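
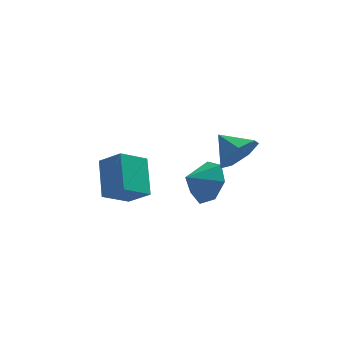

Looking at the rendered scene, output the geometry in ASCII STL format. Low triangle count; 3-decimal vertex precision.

solid 
facet normal 0.819 0.231 -0.526
outer loop
vertex 0.443 0.204 0.23
vertex -0.106 0.118 -0.662
vertex 0.04 0.968 -0.062
endloop
endfacet
facet normal -0.252 0.227 0.941
outer loop
vertex 0.443 0.204 0.23
vertex 0.04 0.968 -0.062
vertex -1.014 -0.138 -0.078
endloop
endfacet
facet normal 0.819 0.230 -0.526
outer loop
vertex 0.04 0.968 -0.062
vertex -0.106 0.118 -0.662
vertex -0.472 1.092 -0.805
endloop
endfacet
facet normal -0.620 0.583 0.525
outer loop
vertex 0.04 0.968 -0.062
vertex -0.472 1.092 -0.805
vertex -1.014 -0.138 -0.078
endloop
endfacet
facet normal 0.819 0.231 -0.526
outer loop
vertex -0.472 1.092 -0.805
vertex -0.106 0.118 -0.662
vertex -0.708 0.483 -1.44
endloop
endfacet
facet normal -0.921 0.388 -0.030
outer loop
vertex -0.472 1.092 -0.805
vertex -0.708 0.483 -1.44
vertex -1.014 -0.138 -0.078
endloop
endfacet
facet normal 0.819 0.230 -0.526
outer loop
vertex -0.708 0.483 -1.44
vertex -0.106 0.118 -0.662
vertex -0.491 -0.401 -1.489
endloop
endfacet
facet normal -0.929 -0.211 -0.305
outer loop
vertex -0.708 0.483 -1.44
vertex -0.491 -0.401 -1.489
vertex -1.014 -0.138 -0.078
endloop
endfacet
facet normal 0.818 0.231 -0.526
outer loop
vertex -0.491 -0.401 -1.489
vertex -0.106 0.118 -0.662
vertex 0.017 -0.893 -0.915
endloop
endfacet
facet normal -0.636 -0.766 -0.093
outer loop
vertex -0.491 -0.401 -1.489
vertex 0.017 -0.893 -0.915
vertex -1.014 -0.138 -0.078
endloop
endfacet
facet normal 0.819 0.231 -0.525
outer loop
vertex 0.017 -0.893 -0.915
vertex -0.106 0.118 -0.662
vertex 0.432 -0.624 -0.15
endloop
endfacet
facet normal -0.265 -0.855 0.445
outer loop
vertex 0.017 -0.893 -0.915
vertex 0.432 -0.624 -0.15
vertex -1.014 -0.138 -0.078
endloop
endfacet
facet normal 0.819 0.231 -0.526
outer loop
vertex 0.432 -0.624 -0.15
vertex -0.106 0.118 -0.662
vertex 0.443 0.204 0.23
endloop
endfacet
facet normal -0.094 -0.414 0.905
outer loop
vertex 0.432 -0.624 -0.15
vertex 0.443 0.204 0.23
vertex -1.014 -0.138 -0.078
endloop
endfacet
facet normal 0.517 -0.734 -0.440
outer loop
vertex 1.397 -1.334 2.586
vertex 0.866 -1.233 1.793
vertex 1.687 -0.792 2.023
endloop
endfacet
facet normal 0.352 0.577 0.737
outer loop
vertex 1.397 -1.334 2.586
vertex 1.687 -0.792 2.023
vertex 0.214 -0.307 2.347
endloop
endfacet
facet normal 0.517 -0.734 -0.440
outer loop
vertex 1.687 -0.792 2.023
vertex 0.866 -1.233 1.793
vertex 1.358 -0.583 1.287
endloop
endfacet
facet normal 0.334 0.935 0.117
outer loop
vertex 1.687 -0.792 2.023
vertex 1.358 -0.583 1.287
vertex 0.214 -0.307 2.347
endloop
endfacet
facet normal 0.517 -0.734 -0.441
outer loop
vertex 1.358 -0.583 1.287
vertex 0.866 -1.233 1.793
vertex 0.659 -0.862 0.932
endloop
endfacet
facet normal -0.156 0.902 -0.403
outer loop
vertex 1.358 -0.583 1.287
vertex 0.659 -0.862 0.932
vertex 0.214 -0.307 2.347
endloop
endfacet
facet normal 0.517 -0.734 -0.441
outer loop
vertex 0.659 -0.862 0.932
vertex 0.866 -1.233 1.793
vertex 0.115 -1.421 1.225
endloop
endfacet
facet normal -0.749 0.502 -0.432
outer loop
vertex 0.659 -0.862 0.932
vertex 0.115 -1.421 1.225
vertex 0.214 -0.307 2.347
endloop
endfacet
facet normal 0.517 -0.735 -0.440
outer loop
vertex 0.115 -1.421 1.225
vertex 0.866 -1.233 1.793
vertex 0.136 -1.838 1.946
endloop
endfacet
facet normal -0.998 0.038 0.051
outer loop
vertex 0.115 -1.421 1.225
vertex 0.136 -1.838 1.946
vertex 0.214 -0.307 2.347
endloop
endfacet
facet normal 0.517 -0.735 -0.440
outer loop
vertex 0.136 -1.838 1.946
vertex 0.866 -1.233 1.793
vertex 0.707 -1.799 2.552
endloop
endfacet
facet normal -0.716 -0.143 0.684
outer loop
vertex 0.136 -1.838 1.946
vertex 0.707 -1.799 2.552
vertex 0.214 -0.307 2.347
endloop
endfacet
facet normal 0.517 -0.735 -0.440
outer loop
vertex 0.707 -1.799 2.552
vertex 0.866 -1.233 1.793
vertex 1.397 -1.334 2.586
endloop
endfacet
facet normal -0.115 0.098 0.989
outer loop
vertex 0.707 -1.799 2.552
vertex 1.397 -1.334 2.586
vertex 0.214 -0.307 2.347
endloop
endfacet
facet normal -0.632 0.474 -0.613
outer loop
vertex -3.931 2.698 -2.941
vertex -3.843 4.227 -1.85
vertex -2.786 3.199 -3.735
endloop
endfacet
facet normal -0.046 -0.813 -0.580
outer loop
vertex -1.977 2.593 -2.95
vertex -3.931 2.698 -2.941
vertex -2.786 3.199 -3.735
endloop
endfacet
facet normal -0.633 0.473 -0.613
outer loop
vertex -2.786 3.199 -3.735
vertex -3.843 4.227 -1.85
vertex -2.699 4.728 -2.644
endloop
endfacet
facet normal 0.773 0.338 -0.536
outer loop
vertex -2.699 4.728 -2.644
vertex -1.977 2.593 -2.95
vertex -2.786 3.199 -3.735
endloop
endfacet
facet normal -0.773 -0.338 0.536
outer loop
vertex -3.931 2.698 -2.941
vertex -3.034 3.621 -1.065
vertex -3.843 4.227 -1.85
endloop
endfacet
facet normal -0.046 -0.813 -0.580
outer loop
vertex -3.121 2.092 -2.156
vertex -3.931 2.698 -2.941
vertex -1.977 2.593 -2.95
endloop
endfacet
facet normal -0.773 -0.339 0.536
outer loop
vertex -3.121 2.092 -2.156
vertex -3.034 3.621 -1.065
vertex -3.931 2.698 -2.941
endloop
endfacet
facet normal 0.046 0.813 0.580
outer loop
vertex -3.843 4.227 -1.85
vertex -3.034 3.621 -1.065
vertex -2.699 4.728 -2.644
endloop
endfacet
facet normal 0.773 0.338 -0.537
outer loop
vertex -1.889 4.122 -1.859
vertex -1.977 2.593 -2.95
vertex -2.699 4.728 -2.644
endloop
endfacet
facet normal 0.046 0.813 0.580
outer loop
vertex -2.699 4.728 -2.644
vertex -3.034 3.621 -1.065
vertex -1.889 4.122 -1.859
endloop
endfacet
facet normal 0.633 -0.474 0.613
outer loop
vertex -1.889 4.122 -1.859
vertex -3.121 2.092 -2.156
vertex -1.977 2.593 -2.95
endloop
endfacet
facet normal 0.632 -0.473 0.613
outer loop
vertex -3.034 3.621 -1.065
vertex -3.121 2.092 -2.156
vertex -1.889 4.122 -1.859
endloop
endfacet

endsolid


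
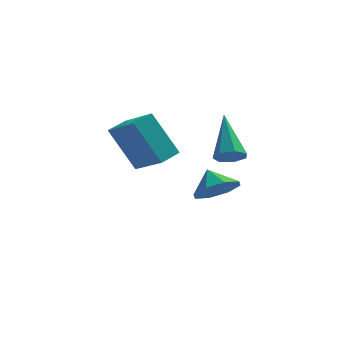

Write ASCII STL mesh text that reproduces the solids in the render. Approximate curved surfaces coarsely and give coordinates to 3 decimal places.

solid 
facet normal 0.324 -0.672 -0.666
outer loop
vertex -0.452 3.036 -0.143
vertex -1.206 3.161 -0.636
vertex -0.38 3.541 -0.617
endloop
endfacet
facet normal 0.515 0.547 0.660
outer loop
vertex -0.452 3.036 -0.143
vertex -0.38 3.541 -0.617
vertex -1.534 3.839 0.036
endloop
endfacet
facet normal 0.325 -0.672 -0.665
outer loop
vertex -0.38 3.541 -0.617
vertex -1.206 3.161 -0.636
vertex -0.792 3.823 -1.103
endloop
endfacet
facet normal 0.359 0.907 0.221
outer loop
vertex -0.38 3.541 -0.617
vertex -0.792 3.823 -1.103
vertex -1.534 3.839 0.036
endloop
endfacet
facet normal 0.325 -0.672 -0.665
outer loop
vertex -0.792 3.823 -1.103
vertex -1.206 3.161 -0.636
vertex -1.446 3.717 -1.315
endloop
endfacet
facet normal -0.128 0.987 -0.097
outer loop
vertex -0.792 3.823 -1.103
vertex -1.446 3.717 -1.315
vertex -1.534 3.839 0.036
endloop
endfacet
facet normal 0.324 -0.673 -0.665
outer loop
vertex -1.446 3.717 -1.315
vertex -1.206 3.161 -0.636
vertex -1.961 3.286 -1.13
endloop
endfacet
facet normal -0.661 0.742 -0.110
outer loop
vertex -1.446 3.717 -1.315
vertex -1.961 3.286 -1.13
vertex -1.534 3.839 0.036
endloop
endfacet
facet normal 0.324 -0.672 -0.666
outer loop
vertex -1.961 3.286 -1.13
vertex -1.206 3.161 -0.636
vertex -2.033 2.781 -0.655
endloop
endfacet
facet normal -0.930 0.313 0.192
outer loop
vertex -1.961 3.286 -1.13
vertex -2.033 2.781 -0.655
vertex -1.534 3.839 0.036
endloop
endfacet
facet normal 0.324 -0.671 -0.667
outer loop
vertex -2.033 2.781 -0.655
vertex -1.206 3.161 -0.636
vertex -1.621 2.498 -0.17
endloop
endfacet
facet normal -0.775 -0.047 0.631
outer loop
vertex -2.033 2.781 -0.655
vertex -1.621 2.498 -0.17
vertex -1.534 3.839 0.036
endloop
endfacet
facet normal 0.324 -0.671 -0.666
outer loop
vertex -1.621 2.498 -0.17
vertex -1.206 3.161 -0.636
vertex -0.966 2.604 0.042
endloop
endfacet
facet normal -0.287 -0.127 0.950
outer loop
vertex -1.621 2.498 -0.17
vertex -0.966 2.604 0.042
vertex -1.534 3.839 0.036
endloop
endfacet
facet normal 0.324 -0.671 -0.666
outer loop
vertex -0.966 2.604 0.042
vertex -1.206 3.161 -0.636
vertex -0.452 3.036 -0.143
endloop
endfacet
facet normal 0.247 0.118 0.962
outer loop
vertex -0.966 2.604 0.042
vertex -0.452 3.036 -0.143
vertex -1.534 3.839 0.036
endloop
endfacet
facet normal -0.478 0.255 0.840
outer loop
vertex -4.058 1.53 3.44
vertex -3.46 2.188 3.581
vertex -4.943 2.504 2.641
endloop
endfacet
facet normal -0.664 -0.731 -0.156
outer loop
vertex -4.02 2.012 1.019
vertex -4.058 1.53 3.44
vertex -4.943 2.504 2.641
endloop
endfacet
facet normal -0.478 0.255 0.840
outer loop
vertex -4.943 2.504 2.641
vertex -3.46 2.188 3.581
vertex -4.345 3.162 2.782
endloop
endfacet
facet normal -0.574 0.633 -0.519
outer loop
vertex -4.345 3.162 2.782
vertex -4.02 2.012 1.019
vertex -4.943 2.504 2.641
endloop
endfacet
facet normal 0.574 -0.633 0.519
outer loop
vertex -4.058 1.53 3.44
vertex -2.537 1.696 1.959
vertex -3.46 2.188 3.581
endloop
endfacet
facet normal -0.664 -0.731 -0.156
outer loop
vertex -3.135 1.038 1.818
vertex -4.058 1.53 3.44
vertex -4.02 2.012 1.019
endloop
endfacet
facet normal 0.574 -0.633 0.519
outer loop
vertex -3.135 1.038 1.818
vertex -2.537 1.696 1.959
vertex -4.058 1.53 3.44
endloop
endfacet
facet normal 0.664 0.731 0.156
outer loop
vertex -3.46 2.188 3.581
vertex -2.537 1.696 1.959
vertex -4.345 3.162 2.782
endloop
endfacet
facet normal -0.574 0.633 -0.519
outer loop
vertex -3.422 2.67 1.16
vertex -4.02 2.012 1.019
vertex -4.345 3.162 2.782
endloop
endfacet
facet normal 0.664 0.731 0.156
outer loop
vertex -4.345 3.162 2.782
vertex -2.537 1.696 1.959
vertex -3.422 2.67 1.16
endloop
endfacet
facet normal 0.478 -0.255 -0.840
outer loop
vertex -3.422 2.67 1.16
vertex -3.135 1.038 1.818
vertex -4.02 2.012 1.019
endloop
endfacet
facet normal 0.478 -0.255 -0.840
outer loop
vertex -2.537 1.696 1.959
vertex -3.135 1.038 1.818
vertex -3.422 2.67 1.16
endloop
endfacet
facet normal 0.081 -0.757 -0.648
outer loop
vertex -0.454 -1.043 3.264
vertex -0.963 -0.909 3.044
vertex -0.447 -0.721 2.889
endloop
endfacet
facet normal 0.941 0.248 0.231
outer loop
vertex -0.454 -1.043 3.264
vertex -0.447 -0.721 2.889
vertex -1.117 0.529 4.276
endloop
endfacet
facet normal 0.080 -0.756 -0.649
outer loop
vertex -0.447 -0.721 2.889
vertex -0.963 -0.909 3.044
vertex -0.828 -0.54 2.631
endloop
endfacet
facet normal 0.589 0.721 -0.365
outer loop
vertex -0.447 -0.721 2.889
vertex -0.828 -0.54 2.631
vertex -1.117 0.529 4.276
endloop
endfacet
facet normal 0.082 -0.756 -0.649
outer loop
vertex -0.828 -0.54 2.631
vertex -0.963 -0.909 3.044
vertex -1.31 -0.637 2.683
endloop
endfacet
facet normal -0.221 0.800 -0.558
outer loop
vertex -0.828 -0.54 2.631
vertex -1.31 -0.637 2.683
vertex -1.117 0.529 4.276
endloop
endfacet
facet normal 0.081 -0.757 -0.648
outer loop
vertex -1.31 -0.637 2.683
vertex -0.963 -0.909 3.044
vertex -1.531 -0.939 3.008
endloop
endfacet
facet normal -0.882 0.425 -0.204
outer loop
vertex -1.31 -0.637 2.683
vertex -1.531 -0.939 3.008
vertex -1.117 0.529 4.276
endloop
endfacet
facet normal 0.081 -0.756 -0.649
outer loop
vertex -1.531 -0.939 3.008
vertex -0.963 -0.909 3.044
vertex -1.323 -1.218 3.359
endloop
endfacet
facet normal -0.893 -0.122 0.433
outer loop
vertex -1.531 -0.939 3.008
vertex -1.323 -1.218 3.359
vertex -1.117 0.529 4.276
endloop
endfacet
facet normal 0.083 -0.757 -0.648
outer loop
vertex -1.323 -1.218 3.359
vertex -0.963 -0.909 3.044
vertex -0.844 -1.264 3.474
endloop
endfacet
facet normal -0.250 -0.427 0.869
outer loop
vertex -1.323 -1.218 3.359
vertex -0.844 -1.264 3.474
vertex -1.117 0.529 4.276
endloop
endfacet
facet normal 0.081 -0.758 -0.648
outer loop
vertex -0.844 -1.264 3.474
vertex -0.963 -0.909 3.044
vertex -0.454 -1.043 3.264
endloop
endfacet
facet normal 0.568 -0.262 0.780
outer loop
vertex -0.844 -1.264 3.474
vertex -0.454 -1.043 3.264
vertex -1.117 0.529 4.276
endloop
endfacet

endsolid


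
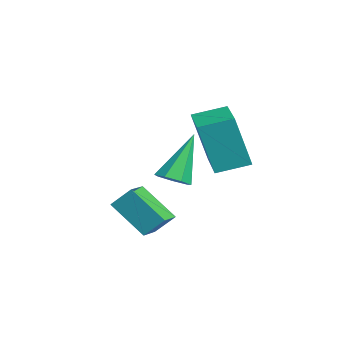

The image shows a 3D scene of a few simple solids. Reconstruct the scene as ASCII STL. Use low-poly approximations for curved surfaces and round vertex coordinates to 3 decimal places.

solid 
facet normal -0.478 -0.577 0.662
outer loop
vertex 2.386 -0.1 -2.483
vertex 1.556 0.364 -2.677
vertex 2.191 -0.742 -3.183
endloop
endfacet
facet normal 0.855 -0.478 0.200
outer loop
vertex 2.984 0.216 -4.283
vertex 2.386 -0.1 -2.483
vertex 2.191 -0.742 -3.183
endloop
endfacet
facet normal -0.478 -0.577 0.662
outer loop
vertex 2.191 -0.742 -3.183
vertex 1.556 0.364 -2.677
vertex 1.361 -0.278 -3.378
endloop
endfacet
facet normal -0.201 -0.662 -0.722
outer loop
vertex 1.361 -0.278 -3.378
vertex 2.984 0.216 -4.283
vertex 2.191 -0.742 -3.183
endloop
endfacet
facet normal 0.201 0.662 0.722
outer loop
vertex 2.386 -0.1 -2.483
vertex 2.349 1.322 -3.777
vertex 1.556 0.364 -2.677
endloop
endfacet
facet normal 0.855 -0.478 0.200
outer loop
vertex 3.179 0.858 -3.582
vertex 2.386 -0.1 -2.483
vertex 2.984 0.216 -4.283
endloop
endfacet
facet normal 0.201 0.662 0.722
outer loop
vertex 3.179 0.858 -3.582
vertex 2.349 1.322 -3.777
vertex 2.386 -0.1 -2.483
endloop
endfacet
facet normal -0.855 0.478 -0.200
outer loop
vertex 1.556 0.364 -2.677
vertex 2.349 1.322 -3.777
vertex 1.361 -0.278 -3.378
endloop
endfacet
facet normal -0.201 -0.662 -0.722
outer loop
vertex 2.154 0.68 -4.477
vertex 2.984 0.216 -4.283
vertex 1.361 -0.278 -3.378
endloop
endfacet
facet normal -0.855 0.478 -0.200
outer loop
vertex 1.361 -0.278 -3.378
vertex 2.349 1.322 -3.777
vertex 2.154 0.68 -4.477
endloop
endfacet
facet normal 0.478 0.578 -0.662
outer loop
vertex 2.154 0.68 -4.477
vertex 3.179 0.858 -3.582
vertex 2.984 0.216 -4.283
endloop
endfacet
facet normal 0.478 0.577 -0.662
outer loop
vertex 2.349 1.322 -3.777
vertex 3.179 0.858 -3.582
vertex 2.154 0.68 -4.477
endloop
endfacet
facet normal 0.333 -0.389 -0.859
outer loop
vertex 0.825 1.175 -2.558
vertex 0.357 1.504 -2.888
vertex 0.97 1.699 -2.739
endloop
endfacet
facet normal 0.783 -0.002 0.622
outer loop
vertex 0.825 1.175 -2.558
vertex 0.97 1.699 -2.739
vertex -0.337 2.316 -1.092
endloop
endfacet
facet normal 0.333 -0.389 -0.859
outer loop
vertex 0.97 1.699 -2.739
vertex 0.357 1.504 -2.888
vertex 0.654 2.076 -3.032
endloop
endfacet
facet normal 0.644 0.726 0.239
outer loop
vertex 0.97 1.699 -2.739
vertex 0.654 2.076 -3.032
vertex -0.337 2.316 -1.092
endloop
endfacet
facet normal 0.332 -0.389 -0.860
outer loop
vertex 0.654 2.076 -3.032
vertex 0.357 1.504 -2.888
vertex 0.114 2.022 -3.216
endloop
endfacet
facet normal -0.049 0.988 -0.147
outer loop
vertex 0.654 2.076 -3.032
vertex 0.114 2.022 -3.216
vertex -0.337 2.316 -1.092
endloop
endfacet
facet normal 0.334 -0.388 -0.859
outer loop
vertex 0.114 2.022 -3.216
vertex 0.357 1.504 -2.888
vertex -0.242 1.578 -3.154
endloop
endfacet
facet normal -0.773 0.585 -0.245
outer loop
vertex 0.114 2.022 -3.216
vertex -0.242 1.578 -3.154
vertex -0.337 2.316 -1.092
endloop
endfacet
facet normal 0.333 -0.388 -0.859
outer loop
vertex -0.242 1.578 -3.154
vertex 0.357 1.504 -2.888
vertex -0.147 1.078 -2.891
endloop
endfacet
facet normal -0.984 -0.177 0.018
outer loop
vertex -0.242 1.578 -3.154
vertex -0.147 1.078 -2.891
vertex -0.337 2.316 -1.092
endloop
endfacet
facet normal 0.333 -0.388 -0.859
outer loop
vertex -0.147 1.078 -2.891
vertex 0.357 1.504 -2.888
vertex 0.328 0.899 -2.626
endloop
endfacet
facet normal -0.522 -0.727 0.445
outer loop
vertex -0.147 1.078 -2.891
vertex 0.328 0.899 -2.626
vertex -0.337 2.316 -1.092
endloop
endfacet
facet normal 0.333 -0.388 -0.859
outer loop
vertex 0.328 0.899 -2.626
vertex 0.357 1.504 -2.888
vertex 0.825 1.175 -2.558
endloop
endfacet
facet normal 0.263 -0.649 0.714
outer loop
vertex 0.328 0.899 -2.626
vertex 0.825 1.175 -2.558
vertex -0.337 2.316 -1.092
endloop
endfacet
facet normal -0.999 0.044 -0.021
outer loop
vertex 1.917 1.865 0.512
vertex 1.961 3.028 0.843
vertex 1.981 2.413 -1.421
endloop
endfacet
facet normal -0.037 -0.961 -0.274
outer loop
vertex 3.819 2.332 -1.383
vertex 1.917 1.865 0.512
vertex 1.981 2.413 -1.421
endloop
endfacet
facet normal -0.999 0.045 -0.021
outer loop
vertex 1.981 2.413 -1.421
vertex 1.961 3.028 0.843
vertex 2.026 3.576 -1.09
endloop
endfacet
facet normal 0.032 0.272 -0.962
outer loop
vertex 2.026 3.576 -1.09
vertex 3.819 2.332 -1.383
vertex 1.981 2.413 -1.421
endloop
endfacet
facet normal -0.032 -0.272 0.962
outer loop
vertex 1.917 1.865 0.512
vertex 3.799 2.947 0.881
vertex 1.961 3.028 0.843
endloop
endfacet
facet normal -0.037 -0.961 -0.274
outer loop
vertex 3.754 1.784 0.55
vertex 1.917 1.865 0.512
vertex 3.819 2.332 -1.383
endloop
endfacet
facet normal -0.032 -0.272 0.962
outer loop
vertex 3.754 1.784 0.55
vertex 3.799 2.947 0.881
vertex 1.917 1.865 0.512
endloop
endfacet
facet normal 0.037 0.961 0.274
outer loop
vertex 1.961 3.028 0.843
vertex 3.799 2.947 0.881
vertex 2.026 3.576 -1.09
endloop
endfacet
facet normal 0.032 0.272 -0.962
outer loop
vertex 3.863 3.495 -1.052
vertex 3.819 2.332 -1.383
vertex 2.026 3.576 -1.09
endloop
endfacet
facet normal 0.037 0.961 0.274
outer loop
vertex 2.026 3.576 -1.09
vertex 3.799 2.947 0.881
vertex 3.863 3.495 -1.052
endloop
endfacet
facet normal 0.999 -0.044 0.021
outer loop
vertex 3.863 3.495 -1.052
vertex 3.754 1.784 0.55
vertex 3.819 2.332 -1.383
endloop
endfacet
facet normal 0.999 -0.044 0.020
outer loop
vertex 3.799 2.947 0.881
vertex 3.754 1.784 0.55
vertex 3.863 3.495 -1.052
endloop
endfacet

endsolid


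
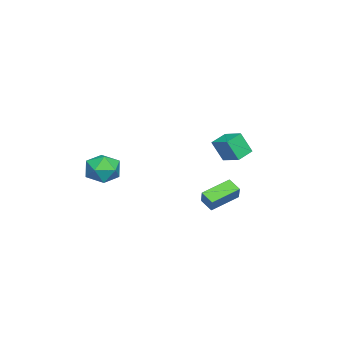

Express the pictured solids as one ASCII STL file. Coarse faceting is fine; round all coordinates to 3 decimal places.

solid 
facet normal -0.575 -0.177 -0.799
outer loop
vertex -3.889 1.172 -3.99
vertex -5.224 2.487 -3.321
vertex -3.42 1.901 -4.489
endloop
endfacet
facet normal 0.671 -0.661 -0.335
outer loop
vertex -2.736 2.113 -3.539
vertex -3.889 1.172 -3.99
vertex -3.42 1.901 -4.489
endloop
endfacet
facet normal -0.575 -0.179 -0.798
outer loop
vertex -3.42 1.901 -4.489
vertex -5.224 2.487 -3.321
vertex -4.756 3.216 -3.821
endloop
endfacet
facet normal 0.468 0.729 -0.500
outer loop
vertex -4.756 3.216 -3.821
vertex -2.736 2.113 -3.539
vertex -3.42 1.901 -4.489
endloop
endfacet
facet normal -0.468 -0.729 0.500
outer loop
vertex -3.889 1.172 -3.99
vertex -4.54 2.699 -2.371
vertex -5.224 2.487 -3.321
endloop
endfacet
facet normal 0.671 -0.661 -0.336
outer loop
vertex -3.204 1.384 -3.039
vertex -3.889 1.172 -3.99
vertex -2.736 2.113 -3.539
endloop
endfacet
facet normal -0.468 -0.729 0.500
outer loop
vertex -3.204 1.384 -3.039
vertex -4.54 2.699 -2.371
vertex -3.889 1.172 -3.99
endloop
endfacet
facet normal -0.671 0.661 0.336
outer loop
vertex -5.224 2.487 -3.321
vertex -4.54 2.699 -2.371
vertex -4.756 3.216 -3.821
endloop
endfacet
facet normal 0.468 0.729 -0.500
outer loop
vertex -4.071 3.428 -2.87
vertex -2.736 2.113 -3.539
vertex -4.756 3.216 -3.821
endloop
endfacet
facet normal -0.671 0.661 0.336
outer loop
vertex -4.756 3.216 -3.821
vertex -4.54 2.699 -2.371
vertex -4.071 3.428 -2.87
endloop
endfacet
facet normal 0.575 0.178 0.798
outer loop
vertex -4.071 3.428 -2.87
vertex -3.204 1.384 -3.039
vertex -2.736 2.113 -3.539
endloop
endfacet
facet normal 0.574 0.178 0.799
outer loop
vertex -4.54 2.699 -2.371
vertex -3.204 1.384 -3.039
vertex -4.071 3.428 -2.87
endloop
endfacet
facet normal -0.896 0.250 0.367
outer loop
vertex -1.803 -3.673 -0.971
vertex -1.492 -4.112 0.088
vertex -1.278 -2.971 -0.168
endloop
endfacet
facet normal -0.700 0.698 -0.152
outer loop
vertex -1.803 -3.673 -0.971
vertex -1.278 -2.971 -0.168
vertex -0.963 -2.905 -1.312
endloop
endfacet
facet normal -0.589 0.314 -0.744
outer loop
vertex -1.803 -3.673 -0.971
vertex -0.963 -2.905 -1.312
vertex -0.981 -4.005 -1.762
endloop
endfacet
facet normal -0.717 -0.370 -0.590
outer loop
vertex -1.803 -3.673 -0.971
vertex -0.981 -4.005 -1.762
vertex -1.308 -4.75 -0.897
endloop
endfacet
facet normal -0.907 -0.410 0.096
outer loop
vertex -1.803 -3.673 -0.971
vertex -1.308 -4.75 -0.897
vertex -1.492 -4.112 0.088
endloop
endfacet
facet normal -0.079 0.996 0.036
outer loop
vertex -0.963 -2.905 -1.312
vertex -1.278 -2.971 -0.168
vertex -0.132 -2.87 -0.463
endloop
endfacet
facet normal -0.397 0.271 0.877
outer loop
vertex -1.278 -2.971 -0.168
vertex -1.492 -4.112 0.088
vertex -0.459 -3.615 0.402
endloop
endfacet
facet normal -0.415 -0.797 0.439
outer loop
vertex -1.492 -4.112 0.088
vertex -1.308 -4.75 -0.897
vertex -0.477 -4.715 -0.048
endloop
endfacet
facet normal -0.108 -0.733 -0.672
outer loop
vertex -1.308 -4.75 -0.897
vertex -0.981 -4.005 -1.762
vertex -0.162 -4.649 -1.192
endloop
endfacet
facet normal 0.100 0.375 -0.922
outer loop
vertex -0.981 -4.005 -1.762
vertex -0.963 -2.905 -1.312
vertex 0.052 -3.508 -1.448
endloop
endfacet
facet normal 0.717 0.370 0.590
outer loop
vertex 0.363 -3.947 -0.389
vertex -0.132 -2.87 -0.463
vertex -0.459 -3.615 0.402
endloop
endfacet
facet normal 0.589 -0.314 0.744
outer loop
vertex 0.363 -3.947 -0.389
vertex -0.459 -3.615 0.402
vertex -0.477 -4.715 -0.048
endloop
endfacet
facet normal 0.700 -0.698 0.152
outer loop
vertex 0.363 -3.947 -0.389
vertex -0.477 -4.715 -0.048
vertex -0.162 -4.649 -1.192
endloop
endfacet
facet normal 0.896 -0.250 -0.367
outer loop
vertex 0.363 -3.947 -0.389
vertex -0.162 -4.649 -1.192
vertex 0.052 -3.508 -1.448
endloop
endfacet
facet normal 0.907 0.410 -0.096
outer loop
vertex 0.363 -3.947 -0.389
vertex 0.052 -3.508 -1.448
vertex -0.132 -2.87 -0.463
endloop
endfacet
facet normal 0.108 0.733 0.672
outer loop
vertex -0.459 -3.615 0.402
vertex -0.132 -2.87 -0.463
vertex -1.278 -2.971 -0.168
endloop
endfacet
facet normal -0.100 -0.375 0.922
outer loop
vertex -0.477 -4.715 -0.048
vertex -0.459 -3.615 0.402
vertex -1.492 -4.112 0.088
endloop
endfacet
facet normal 0.079 -0.996 -0.036
outer loop
vertex -0.162 -4.649 -1.192
vertex -0.477 -4.715 -0.048
vertex -1.308 -4.75 -0.897
endloop
endfacet
facet normal 0.397 -0.271 -0.877
outer loop
vertex 0.052 -3.508 -1.448
vertex -0.162 -4.649 -1.192
vertex -0.981 -4.005 -1.762
endloop
endfacet
facet normal 0.415 0.797 -0.439
outer loop
vertex -0.132 -2.87 -0.463
vertex 0.052 -3.508 -1.448
vertex -0.963 -2.905 -1.312
endloop
endfacet
facet normal -0.826 0.475 0.304
outer loop
vertex -1.493 3.14 2.463
vertex -0.718 4.208 2.899
vertex -1.62 3.783 1.114
endloop
endfacet
facet normal -0.558 -0.768 -0.314
outer loop
vertex -0.662 3.232 0.761
vertex -1.493 3.14 2.463
vertex -1.62 3.783 1.114
endloop
endfacet
facet normal -0.826 0.475 0.304
outer loop
vertex -1.62 3.783 1.114
vertex -0.718 4.208 2.899
vertex -0.845 4.851 1.55
endloop
endfacet
facet normal -0.085 0.429 -0.899
outer loop
vertex -0.845 4.851 1.55
vertex -0.662 3.232 0.761
vertex -1.62 3.783 1.114
endloop
endfacet
facet normal 0.085 -0.429 0.899
outer loop
vertex -1.493 3.14 2.463
vertex 0.24 3.657 2.546
vertex -0.718 4.208 2.899
endloop
endfacet
facet normal -0.558 -0.768 -0.314
outer loop
vertex -0.535 2.589 2.11
vertex -1.493 3.14 2.463
vertex -0.662 3.232 0.761
endloop
endfacet
facet normal 0.085 -0.429 0.899
outer loop
vertex -0.535 2.589 2.11
vertex 0.24 3.657 2.546
vertex -1.493 3.14 2.463
endloop
endfacet
facet normal 0.558 0.768 0.314
outer loop
vertex -0.718 4.208 2.899
vertex 0.24 3.657 2.546
vertex -0.845 4.851 1.55
endloop
endfacet
facet normal -0.085 0.429 -0.899
outer loop
vertex 0.113 4.3 1.197
vertex -0.662 3.232 0.761
vertex -0.845 4.851 1.55
endloop
endfacet
facet normal 0.558 0.768 0.314
outer loop
vertex -0.845 4.851 1.55
vertex 0.24 3.657 2.546
vertex 0.113 4.3 1.197
endloop
endfacet
facet normal 0.826 -0.475 -0.304
outer loop
vertex 0.113 4.3 1.197
vertex -0.535 2.589 2.11
vertex -0.662 3.232 0.761
endloop
endfacet
facet normal 0.826 -0.475 -0.304
outer loop
vertex 0.24 3.657 2.546
vertex -0.535 2.589 2.11
vertex 0.113 4.3 1.197
endloop
endfacet

endsolid


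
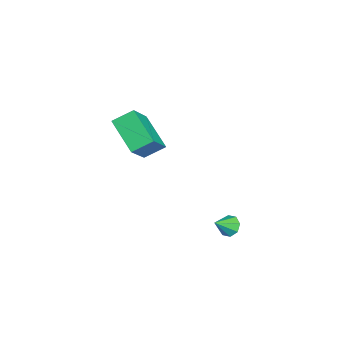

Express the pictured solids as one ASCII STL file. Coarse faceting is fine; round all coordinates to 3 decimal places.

solid 
facet normal -0.469 0.618 -0.631
outer loop
vertex 0.736 2.501 -3.209
vertex 0.518 2.818 -2.736
vertex 1.021 2.848 -3.081
endloop
endfacet
facet normal 0.779 -0.501 -0.377
outer loop
vertex 0.736 2.501 -3.209
vertex 1.021 2.848 -3.081
vertex 1.062 2.102 -2.004
endloop
endfacet
facet normal -0.469 0.618 -0.631
outer loop
vertex 1.021 2.848 -3.081
vertex 0.518 2.818 -2.736
vertex 1.011 3.178 -2.75
endloop
endfacet
facet normal 0.999 0.040 -0.010
outer loop
vertex 1.021 2.848 -3.081
vertex 1.011 3.178 -2.75
vertex 1.062 2.102 -2.004
endloop
endfacet
facet normal -0.469 0.618 -0.631
outer loop
vertex 1.011 3.178 -2.75
vertex 0.518 2.818 -2.736
vertex 0.713 3.297 -2.412
endloop
endfacet
facet normal 0.753 0.399 0.524
outer loop
vertex 1.011 3.178 -2.75
vertex 0.713 3.297 -2.412
vertex 1.062 2.102 -2.004
endloop
endfacet
facet normal -0.469 0.618 -0.631
outer loop
vertex 0.713 3.297 -2.412
vertex 0.518 2.818 -2.736
vertex 0.3 3.136 -2.263
endloop
endfacet
facet normal 0.186 0.366 0.912
outer loop
vertex 0.713 3.297 -2.412
vertex 0.3 3.136 -2.263
vertex 1.062 2.102 -2.004
endloop
endfacet
facet normal -0.468 0.618 -0.631
outer loop
vertex 0.3 3.136 -2.263
vertex 0.518 2.818 -2.736
vertex 0.016 2.789 -2.392
endloop
endfacet
facet normal -0.371 -0.041 0.928
outer loop
vertex 0.3 3.136 -2.263
vertex 0.016 2.789 -2.392
vertex 1.062 2.102 -2.004
endloop
endfacet
facet normal -0.468 0.618 -0.631
outer loop
vertex 0.016 2.789 -2.392
vertex 0.518 2.818 -2.736
vertex 0.025 2.459 -2.722
endloop
endfacet
facet normal -0.589 -0.579 0.563
outer loop
vertex 0.016 2.789 -2.392
vertex 0.025 2.459 -2.722
vertex 1.062 2.102 -2.004
endloop
endfacet
facet normal -0.468 0.618 -0.632
outer loop
vertex 0.025 2.459 -2.722
vertex 0.518 2.818 -2.736
vertex 0.324 2.34 -3.06
endloop
endfacet
facet normal -0.342 -0.939 0.028
outer loop
vertex 0.025 2.459 -2.722
vertex 0.324 2.34 -3.06
vertex 1.062 2.102 -2.004
endloop
endfacet
facet normal -0.470 0.618 -0.631
outer loop
vertex 0.324 2.34 -3.06
vertex 0.518 2.818 -2.736
vertex 0.736 2.501 -3.209
endloop
endfacet
facet normal 0.224 -0.906 -0.360
outer loop
vertex 0.324 2.34 -3.06
vertex 0.736 2.501 -3.209
vertex 1.062 2.102 -2.004
endloop
endfacet
facet normal -0.735 -0.447 0.509
outer loop
vertex -0.625 -2.543 3.939
vertex -0.847 -1.533 4.506
vertex -2.057 -1.977 2.367
endloop
endfacet
facet normal 0.189 -0.857 -0.480
outer loop
vertex -0.593 -1.087 1.354
vertex -0.625 -2.543 3.939
vertex -2.057 -1.977 2.367
endloop
endfacet
facet normal -0.736 -0.447 0.509
outer loop
vertex -2.057 -1.977 2.367
vertex -0.847 -1.533 4.506
vertex -2.279 -0.966 2.934
endloop
endfacet
facet normal -0.651 0.258 -0.714
outer loop
vertex -2.279 -0.966 2.934
vertex -0.593 -1.087 1.354
vertex -2.057 -1.977 2.367
endloop
endfacet
facet normal 0.651 -0.258 0.714
outer loop
vertex -0.625 -2.543 3.939
vertex 0.617 -0.643 3.493
vertex -0.847 -1.533 4.506
endloop
endfacet
facet normal 0.188 -0.857 -0.480
outer loop
vertex 0.839 -1.654 2.926
vertex -0.625 -2.543 3.939
vertex -0.593 -1.087 1.354
endloop
endfacet
facet normal 0.651 -0.258 0.714
outer loop
vertex 0.839 -1.654 2.926
vertex 0.617 -0.643 3.493
vertex -0.625 -2.543 3.939
endloop
endfacet
facet normal -0.188 0.857 0.480
outer loop
vertex -0.847 -1.533 4.506
vertex 0.617 -0.643 3.493
vertex -2.279 -0.966 2.934
endloop
endfacet
facet normal -0.651 0.258 -0.714
outer loop
vertex -0.815 -0.077 1.921
vertex -0.593 -1.087 1.354
vertex -2.279 -0.966 2.934
endloop
endfacet
facet normal -0.188 0.857 0.480
outer loop
vertex -2.279 -0.966 2.934
vertex 0.617 -0.643 3.493
vertex -0.815 -0.077 1.921
endloop
endfacet
facet normal 0.736 0.447 -0.509
outer loop
vertex -0.815 -0.077 1.921
vertex 0.839 -1.654 2.926
vertex -0.593 -1.087 1.354
endloop
endfacet
facet normal 0.736 0.447 -0.509
outer loop
vertex 0.617 -0.643 3.493
vertex 0.839 -1.654 2.926
vertex -0.815 -0.077 1.921
endloop
endfacet

endsolid


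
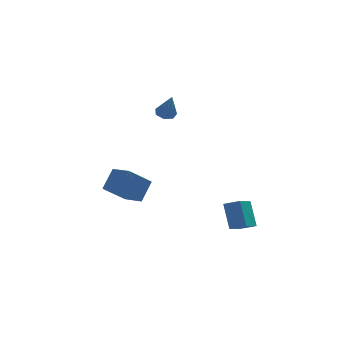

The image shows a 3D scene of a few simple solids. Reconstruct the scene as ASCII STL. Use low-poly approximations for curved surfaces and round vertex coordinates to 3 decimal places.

solid 
facet normal -0.137 0.387 -0.912
outer loop
vertex 0.176 3.716 1.588
vertex -0.132 4.203 1.841
vertex 0.484 4.146 1.724
endloop
endfacet
facet normal 0.814 -0.581 -0.007
outer loop
vertex 0.176 3.716 1.588
vertex 0.484 4.146 1.724
vertex 0.092 3.577 3.319
endloop
endfacet
facet normal -0.138 0.386 -0.912
outer loop
vertex 0.484 4.146 1.724
vertex -0.132 4.203 1.841
vertex 0.328 4.62 1.948
endloop
endfacet
facet normal 0.941 0.171 0.292
outer loop
vertex 0.484 4.146 1.724
vertex 0.328 4.62 1.948
vertex 0.092 3.577 3.319
endloop
endfacet
facet normal -0.138 0.387 -0.912
outer loop
vertex 0.328 4.62 1.948
vertex -0.132 4.203 1.841
vertex -0.174 4.78 2.092
endloop
endfacet
facet normal 0.394 0.698 0.598
outer loop
vertex 0.328 4.62 1.948
vertex -0.174 4.78 2.092
vertex 0.092 3.577 3.319
endloop
endfacet
facet normal -0.139 0.387 -0.912
outer loop
vertex -0.174 4.78 2.092
vertex -0.132 4.203 1.841
vertex -0.645 4.505 2.047
endloop
endfacet
facet normal -0.417 0.602 0.681
outer loop
vertex -0.174 4.78 2.092
vertex -0.645 4.505 2.047
vertex 0.092 3.577 3.319
endloop
endfacet
facet normal -0.138 0.387 -0.912
outer loop
vertex -0.645 4.505 2.047
vertex -0.132 4.203 1.841
vertex -0.729 4.004 1.847
endloop
endfacet
facet normal -0.878 -0.043 0.477
outer loop
vertex -0.645 4.505 2.047
vertex -0.729 4.004 1.847
vertex 0.092 3.577 3.319
endloop
endfacet
facet normal -0.138 0.386 -0.912
outer loop
vertex -0.729 4.004 1.847
vertex -0.132 4.203 1.841
vertex -0.364 3.652 1.643
endloop
endfacet
facet normal -0.645 -0.751 0.142
outer loop
vertex -0.729 4.004 1.847
vertex -0.364 3.652 1.643
vertex 0.092 3.577 3.319
endloop
endfacet
facet normal -0.139 0.386 -0.912
outer loop
vertex -0.364 3.652 1.643
vertex -0.132 4.203 1.841
vertex 0.176 3.716 1.588
endloop
endfacet
facet normal 0.110 -0.991 -0.074
outer loop
vertex -0.364 3.652 1.643
vertex 0.176 3.716 1.588
vertex 0.092 3.577 3.319
endloop
endfacet
facet normal -0.559 -0.699 0.446
outer loop
vertex 2.264 -3.222 -1.494
vertex 1.479 -2.816 -1.842
vertex 2.373 -4.179 -2.859
endloop
endfacet
facet normal 0.826 -0.428 0.366
outer loop
vertex 3.201 -3.144 -3.518
vertex 2.264 -3.222 -1.494
vertex 2.373 -4.179 -2.859
endloop
endfacet
facet normal -0.559 -0.699 0.445
outer loop
vertex 2.373 -4.179 -2.859
vertex 1.479 -2.816 -1.842
vertex 1.588 -3.772 -3.206
endloop
endfacet
facet normal 0.065 -0.572 -0.818
outer loop
vertex 1.588 -3.772 -3.206
vertex 3.201 -3.144 -3.518
vertex 2.373 -4.179 -2.859
endloop
endfacet
facet normal -0.066 0.573 0.817
outer loop
vertex 2.264 -3.222 -1.494
vertex 2.307 -1.781 -2.501
vertex 1.479 -2.816 -1.842
endloop
endfacet
facet normal 0.826 -0.428 0.366
outer loop
vertex 3.092 -2.188 -2.154
vertex 2.264 -3.222 -1.494
vertex 3.201 -3.144 -3.518
endloop
endfacet
facet normal -0.064 0.573 0.817
outer loop
vertex 3.092 -2.188 -2.154
vertex 2.307 -1.781 -2.501
vertex 2.264 -3.222 -1.494
endloop
endfacet
facet normal -0.826 0.428 -0.366
outer loop
vertex 1.479 -2.816 -1.842
vertex 2.307 -1.781 -2.501
vertex 1.588 -3.772 -3.206
endloop
endfacet
facet normal 0.065 -0.574 -0.817
outer loop
vertex 2.416 -2.738 -3.866
vertex 3.201 -3.144 -3.518
vertex 1.588 -3.772 -3.206
endloop
endfacet
facet normal -0.826 0.428 -0.366
outer loop
vertex 1.588 -3.772 -3.206
vertex 2.307 -1.781 -2.501
vertex 2.416 -2.738 -3.866
endloop
endfacet
facet normal 0.559 0.699 -0.445
outer loop
vertex 2.416 -2.738 -3.866
vertex 3.092 -2.188 -2.154
vertex 3.201 -3.144 -3.518
endloop
endfacet
facet normal 0.559 0.699 -0.445
outer loop
vertex 2.307 -1.781 -2.501
vertex 3.092 -2.188 -2.154
vertex 2.416 -2.738 -3.866
endloop
endfacet
facet normal -0.716 -0.246 0.653
outer loop
vertex -2.541 2.388 -1.578
vertex -3.247 3.537 -1.919
vertex -3.259 1.628 -2.653
endloop
endfacet
facet normal 0.507 -0.826 0.245
outer loop
vertex -1.933 2.083 -3.861
vertex -2.541 2.388 -1.578
vertex -3.259 1.628 -2.653
endloop
endfacet
facet normal -0.717 -0.246 0.652
outer loop
vertex -3.259 1.628 -2.653
vertex -3.247 3.537 -1.919
vertex -3.964 2.776 -2.995
endloop
endfacet
facet normal -0.479 -0.507 -0.717
outer loop
vertex -3.964 2.776 -2.995
vertex -1.933 2.083 -3.861
vertex -3.259 1.628 -2.653
endloop
endfacet
facet normal 0.479 0.507 0.717
outer loop
vertex -2.541 2.388 -1.578
vertex -1.921 3.992 -3.127
vertex -3.247 3.537 -1.919
endloop
endfacet
facet normal 0.508 -0.826 0.246
outer loop
vertex -1.216 2.844 -2.785
vertex -2.541 2.388 -1.578
vertex -1.933 2.083 -3.861
endloop
endfacet
facet normal 0.478 0.507 0.717
outer loop
vertex -1.216 2.844 -2.785
vertex -1.921 3.992 -3.127
vertex -2.541 2.388 -1.578
endloop
endfacet
facet normal -0.507 0.826 -0.246
outer loop
vertex -3.247 3.537 -1.919
vertex -1.921 3.992 -3.127
vertex -3.964 2.776 -2.995
endloop
endfacet
facet normal -0.479 -0.507 -0.717
outer loop
vertex -2.639 3.232 -4.202
vertex -1.933 2.083 -3.861
vertex -3.964 2.776 -2.995
endloop
endfacet
facet normal -0.508 0.826 -0.245
outer loop
vertex -3.964 2.776 -2.995
vertex -1.921 3.992 -3.127
vertex -2.639 3.232 -4.202
endloop
endfacet
facet normal 0.717 0.247 -0.652
outer loop
vertex -2.639 3.232 -4.202
vertex -1.216 2.844 -2.785
vertex -1.933 2.083 -3.861
endloop
endfacet
facet normal 0.717 0.246 -0.653
outer loop
vertex -1.921 3.992 -3.127
vertex -1.216 2.844 -2.785
vertex -2.639 3.232 -4.202
endloop
endfacet

endsolid


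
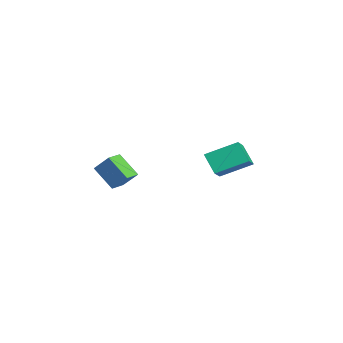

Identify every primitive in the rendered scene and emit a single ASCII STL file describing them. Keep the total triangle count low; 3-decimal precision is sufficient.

solid 
facet normal -0.429 -0.563 -0.706
outer loop
vertex -0.126 -3.465 3.262
vertex -0.779 -2.921 3.225
vertex 0.568 -2.7 2.23
endloop
endfacet
facet normal 0.767 -0.640 0.042
outer loop
vertex 1.059 -2.059 3.035
vertex -0.126 -3.465 3.262
vertex 0.568 -2.7 2.23
endloop
endfacet
facet normal -0.429 -0.563 -0.706
outer loop
vertex 0.568 -2.7 2.23
vertex -0.779 -2.921 3.225
vertex -0.084 -2.156 2.193
endloop
endfacet
facet normal 0.476 0.523 -0.707
outer loop
vertex -0.084 -2.156 2.193
vertex 1.059 -2.059 3.035
vertex 0.568 -2.7 2.23
endloop
endfacet
facet normal -0.476 -0.523 0.707
outer loop
vertex -0.126 -3.465 3.262
vertex -0.288 -2.28 4.03
vertex -0.779 -2.921 3.225
endloop
endfacet
facet normal 0.767 -0.640 0.042
outer loop
vertex 0.364 -2.824 4.067
vertex -0.126 -3.465 3.262
vertex 1.059 -2.059 3.035
endloop
endfacet
facet normal -0.477 -0.523 0.707
outer loop
vertex 0.364 -2.824 4.067
vertex -0.288 -2.28 4.03
vertex -0.126 -3.465 3.262
endloop
endfacet
facet normal -0.767 0.640 -0.042
outer loop
vertex -0.779 -2.921 3.225
vertex -0.288 -2.28 4.03
vertex -0.084 -2.156 2.193
endloop
endfacet
facet normal 0.476 0.523 -0.707
outer loop
vertex 0.406 -1.515 2.998
vertex 1.059 -2.059 3.035
vertex -0.084 -2.156 2.193
endloop
endfacet
facet normal -0.768 0.640 -0.042
outer loop
vertex -0.084 -2.156 2.193
vertex -0.288 -2.28 4.03
vertex 0.406 -1.515 2.998
endloop
endfacet
facet normal 0.429 0.563 0.706
outer loop
vertex 0.406 -1.515 2.998
vertex 0.364 -2.824 4.067
vertex 1.059 -2.059 3.035
endloop
endfacet
facet normal 0.430 0.563 0.706
outer loop
vertex -0.288 -2.28 4.03
vertex 0.364 -2.824 4.067
vertex 0.406 -1.515 2.998
endloop
endfacet
facet normal -0.818 0.326 -0.475
outer loop
vertex -3.958 3.859 3.129
vertex -3.22 4.275 2.144
vertex -4.128 2.266 2.329
endloop
endfacet
facet normal -0.568 -0.320 0.758
outer loop
vertex -3.22 1.905 2.856
vertex -3.958 3.859 3.129
vertex -4.128 2.266 2.329
endloop
endfacet
facet normal -0.817 0.326 -0.475
outer loop
vertex -4.128 2.266 2.329
vertex -3.22 4.275 2.144
vertex -3.389 2.683 1.344
endloop
endfacet
facet normal -0.094 -0.889 -0.447
outer loop
vertex -3.389 2.683 1.344
vertex -3.22 1.905 2.856
vertex -4.128 2.266 2.329
endloop
endfacet
facet normal 0.095 0.890 0.447
outer loop
vertex -3.958 3.859 3.129
vertex -2.312 3.914 2.671
vertex -3.22 4.275 2.144
endloop
endfacet
facet normal -0.568 -0.321 0.758
outer loop
vertex -3.051 3.497 3.656
vertex -3.958 3.859 3.129
vertex -3.22 1.905 2.856
endloop
endfacet
facet normal 0.095 0.889 0.448
outer loop
vertex -3.051 3.497 3.656
vertex -2.312 3.914 2.671
vertex -3.958 3.859 3.129
endloop
endfacet
facet normal 0.568 0.321 -0.758
outer loop
vertex -3.22 4.275 2.144
vertex -2.312 3.914 2.671
vertex -3.389 2.683 1.344
endloop
endfacet
facet normal -0.095 -0.889 -0.447
outer loop
vertex -2.482 2.321 1.871
vertex -3.22 1.905 2.856
vertex -3.389 2.683 1.344
endloop
endfacet
facet normal 0.568 0.320 -0.758
outer loop
vertex -3.389 2.683 1.344
vertex -2.312 3.914 2.671
vertex -2.482 2.321 1.871
endloop
endfacet
facet normal 0.818 -0.326 0.475
outer loop
vertex -2.482 2.321 1.871
vertex -3.051 3.497 3.656
vertex -3.22 1.905 2.856
endloop
endfacet
facet normal 0.817 -0.326 0.475
outer loop
vertex -2.312 3.914 2.671
vertex -3.051 3.497 3.656
vertex -2.482 2.321 1.871
endloop
endfacet

endsolid


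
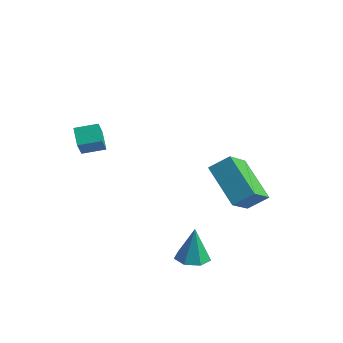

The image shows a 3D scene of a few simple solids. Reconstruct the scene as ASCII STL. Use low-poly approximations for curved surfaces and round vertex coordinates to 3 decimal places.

solid 
facet normal 0.048 -0.166 -0.985
outer loop
vertex 2.559 -2.233 -2.445
vertex 1.908 -1.871 -2.538
vertex 2.604 -1.592 -2.551
endloop
endfacet
facet normal 0.897 0.010 0.442
outer loop
vertex 2.559 -2.233 -2.445
vertex 2.604 -1.592 -2.551
vertex 1.832 -1.609 -0.982
endloop
endfacet
facet normal 0.048 -0.166 -0.985
outer loop
vertex 2.604 -1.592 -2.551
vertex 1.908 -1.871 -2.538
vertex 2.125 -1.162 -2.647
endloop
endfacet
facet normal 0.602 0.738 0.304
outer loop
vertex 2.604 -1.592 -2.551
vertex 2.125 -1.162 -2.647
vertex 1.832 -1.609 -0.982
endloop
endfacet
facet normal 0.048 -0.166 -0.985
outer loop
vertex 2.125 -1.162 -2.647
vertex 1.908 -1.871 -2.538
vertex 1.483 -1.266 -2.661
endloop
endfacet
facet normal -0.161 0.960 0.229
outer loop
vertex 2.125 -1.162 -2.647
vertex 1.483 -1.266 -2.661
vertex 1.832 -1.609 -0.982
endloop
endfacet
facet normal 0.048 -0.167 -0.985
outer loop
vertex 1.483 -1.266 -2.661
vertex 1.908 -1.871 -2.538
vertex 1.161 -1.826 -2.582
endloop
endfacet
facet normal -0.817 0.508 0.274
outer loop
vertex 1.483 -1.266 -2.661
vertex 1.161 -1.826 -2.582
vertex 1.832 -1.609 -0.982
endloop
endfacet
facet normal 0.048 -0.166 -0.985
outer loop
vertex 1.161 -1.826 -2.582
vertex 1.908 -1.871 -2.538
vertex 1.401 -2.42 -2.47
endloop
endfacet
facet normal -0.872 -0.276 0.403
outer loop
vertex 1.161 -1.826 -2.582
vertex 1.401 -2.42 -2.47
vertex 1.832 -1.609 -0.982
endloop
endfacet
facet normal 0.048 -0.166 -0.985
outer loop
vertex 1.401 -2.42 -2.47
vertex 1.908 -1.871 -2.538
vertex 2.023 -2.601 -2.409
endloop
endfacet
facet normal -0.285 -0.804 0.521
outer loop
vertex 1.401 -2.42 -2.47
vertex 2.023 -2.601 -2.409
vertex 1.832 -1.609 -0.982
endloop
endfacet
facet normal 0.048 -0.166 -0.985
outer loop
vertex 2.023 -2.601 -2.409
vertex 1.908 -1.871 -2.538
vertex 2.559 -2.233 -2.445
endloop
endfacet
facet normal 0.501 -0.678 0.538
outer loop
vertex 2.023 -2.601 -2.409
vertex 2.559 -2.233 -2.445
vertex 1.832 -1.609 -0.982
endloop
endfacet
facet normal -0.729 -0.661 -0.178
outer loop
vertex -3.887 -1.986 2.826
vertex -4.249 -1.293 1.738
vertex -3.315 -2.481 2.321
endloop
endfacet
facet normal 0.270 -0.517 0.812
outer loop
vertex -2.571 -1.807 2.502
vertex -3.887 -1.986 2.826
vertex -3.315 -2.481 2.321
endloop
endfacet
facet normal -0.729 -0.661 -0.178
outer loop
vertex -3.315 -2.481 2.321
vertex -4.249 -1.293 1.738
vertex -3.677 -1.788 1.232
endloop
endfacet
facet normal 0.628 -0.545 -0.555
outer loop
vertex -3.677 -1.788 1.232
vertex -2.571 -1.807 2.502
vertex -3.315 -2.481 2.321
endloop
endfacet
facet normal -0.628 0.544 0.556
outer loop
vertex -3.887 -1.986 2.826
vertex -3.505 -0.619 1.919
vertex -4.249 -1.293 1.738
endloop
endfacet
facet normal 0.270 -0.518 0.812
outer loop
vertex -3.143 -1.312 3.008
vertex -3.887 -1.986 2.826
vertex -2.571 -1.807 2.502
endloop
endfacet
facet normal -0.629 0.544 0.555
outer loop
vertex -3.143 -1.312 3.008
vertex -3.505 -0.619 1.919
vertex -3.887 -1.986 2.826
endloop
endfacet
facet normal -0.271 0.517 -0.812
outer loop
vertex -4.249 -1.293 1.738
vertex -3.505 -0.619 1.919
vertex -3.677 -1.788 1.232
endloop
endfacet
facet normal 0.629 -0.544 -0.556
outer loop
vertex -2.933 -1.114 1.414
vertex -2.571 -1.807 2.502
vertex -3.677 -1.788 1.232
endloop
endfacet
facet normal -0.270 0.517 -0.812
outer loop
vertex -3.677 -1.788 1.232
vertex -3.505 -0.619 1.919
vertex -2.933 -1.114 1.414
endloop
endfacet
facet normal 0.729 0.661 0.178
outer loop
vertex -2.933 -1.114 1.414
vertex -3.143 -1.312 3.008
vertex -2.571 -1.807 2.502
endloop
endfacet
facet normal 0.729 0.661 0.178
outer loop
vertex -3.505 -0.619 1.919
vertex -3.143 -1.312 3.008
vertex -2.933 -1.114 1.414
endloop
endfacet
facet normal -0.795 0.345 0.499
outer loop
vertex -0.194 2.174 -0.531
vertex 0.466 2.793 0.094
vertex -0.348 3.542 -1.722
endloop
endfacet
facet normal -0.600 -0.563 -0.569
outer loop
vertex 1.394 2.787 -2.814
vertex -0.194 2.174 -0.531
vertex -0.348 3.542 -1.722
endloop
endfacet
facet normal -0.795 0.345 0.499
outer loop
vertex -0.348 3.542 -1.722
vertex 0.466 2.793 0.094
vertex 0.312 4.161 -1.097
endloop
endfacet
facet normal -0.085 0.751 -0.655
outer loop
vertex 0.312 4.161 -1.097
vertex 1.394 2.787 -2.814
vertex -0.348 3.542 -1.722
endloop
endfacet
facet normal 0.085 -0.751 0.655
outer loop
vertex -0.194 2.174 -0.531
vertex 2.208 2.038 -0.998
vertex 0.466 2.793 0.094
endloop
endfacet
facet normal -0.600 -0.563 -0.569
outer loop
vertex 1.548 1.419 -1.623
vertex -0.194 2.174 -0.531
vertex 1.394 2.787 -2.814
endloop
endfacet
facet normal 0.085 -0.751 0.655
outer loop
vertex 1.548 1.419 -1.623
vertex 2.208 2.038 -0.998
vertex -0.194 2.174 -0.531
endloop
endfacet
facet normal 0.600 0.563 0.569
outer loop
vertex 0.466 2.793 0.094
vertex 2.208 2.038 -0.998
vertex 0.312 4.161 -1.097
endloop
endfacet
facet normal -0.085 0.751 -0.655
outer loop
vertex 2.054 3.406 -2.189
vertex 1.394 2.787 -2.814
vertex 0.312 4.161 -1.097
endloop
endfacet
facet normal 0.600 0.563 0.569
outer loop
vertex 0.312 4.161 -1.097
vertex 2.208 2.038 -0.998
vertex 2.054 3.406 -2.189
endloop
endfacet
facet normal 0.795 -0.345 -0.499
outer loop
vertex 2.054 3.406 -2.189
vertex 1.548 1.419 -1.623
vertex 1.394 2.787 -2.814
endloop
endfacet
facet normal 0.795 -0.345 -0.499
outer loop
vertex 2.208 2.038 -0.998
vertex 1.548 1.419 -1.623
vertex 2.054 3.406 -2.189
endloop
endfacet

endsolid


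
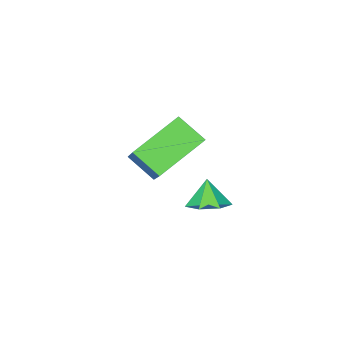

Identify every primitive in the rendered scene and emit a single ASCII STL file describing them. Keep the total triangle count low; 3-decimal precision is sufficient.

solid 
facet normal 0.267 0.378 -0.886
outer loop
vertex 2.469 -2.349 -1.708
vertex 1.775 -1.999 -1.768
vertex 2.433 -1.724 -1.452
endloop
endfacet
facet normal 0.638 -0.260 0.725
outer loop
vertex 2.469 -2.349 -1.708
vertex 2.433 -1.724 -1.452
vertex 1.505 -2.381 -0.872
endloop
endfacet
facet normal 0.267 0.379 -0.886
outer loop
vertex 2.433 -1.724 -1.452
vertex 1.775 -1.999 -1.768
vertex 1.901 -1.305 -1.433
endloop
endfacet
facet normal 0.306 0.349 0.886
outer loop
vertex 2.433 -1.724 -1.452
vertex 1.901 -1.305 -1.433
vertex 1.505 -2.381 -0.872
endloop
endfacet
facet normal 0.268 0.379 -0.886
outer loop
vertex 1.901 -1.305 -1.433
vertex 1.775 -1.999 -1.768
vertex 1.274 -1.409 -1.667
endloop
endfacet
facet normal -0.372 0.533 0.760
outer loop
vertex 1.901 -1.305 -1.433
vertex 1.274 -1.409 -1.667
vertex 1.505 -2.381 -0.872
endloop
endfacet
facet normal 0.267 0.378 -0.886
outer loop
vertex 1.274 -1.409 -1.667
vertex 1.775 -1.999 -1.768
vertex 1.025 -1.957 -1.976
endloop
endfacet
facet normal -0.884 0.152 0.443
outer loop
vertex 1.274 -1.409 -1.667
vertex 1.025 -1.957 -1.976
vertex 1.505 -2.381 -0.872
endloop
endfacet
facet normal 0.267 0.377 -0.887
outer loop
vertex 1.025 -1.957 -1.976
vertex 1.775 -1.999 -1.768
vertex 1.34 -2.537 -2.128
endloop
endfacet
facet normal -0.846 -0.505 0.174
outer loop
vertex 1.025 -1.957 -1.976
vertex 1.34 -2.537 -2.128
vertex 1.505 -2.381 -0.872
endloop
endfacet
facet normal 0.266 0.378 -0.887
outer loop
vertex 1.34 -2.537 -2.128
vertex 1.775 -1.999 -1.768
vertex 1.983 -2.711 -2.009
endloop
endfacet
facet normal -0.285 -0.946 0.155
outer loop
vertex 1.34 -2.537 -2.128
vertex 1.983 -2.711 -2.009
vertex 1.505 -2.381 -0.872
endloop
endfacet
facet normal 0.267 0.378 -0.886
outer loop
vertex 1.983 -2.711 -2.009
vertex 1.775 -1.999 -1.768
vertex 2.469 -2.349 -1.708
endloop
endfacet
facet normal 0.375 -0.836 0.400
outer loop
vertex 1.983 -2.711 -2.009
vertex 2.469 -2.349 -1.708
vertex 1.505 -2.381 -0.872
endloop
endfacet
facet normal -0.401 -0.604 -0.689
outer loop
vertex 3.831 -3.521 0.791
vertex 2.107 -3.378 1.669
vertex 3.566 -2.576 0.117
endloop
endfacet
facet normal 0.889 -0.074 -0.453
outer loop
vertex 4.413 -1.302 1.571
vertex 3.831 -3.521 0.791
vertex 3.566 -2.576 0.117
endloop
endfacet
facet normal -0.401 -0.603 -0.689
outer loop
vertex 3.566 -2.576 0.117
vertex 2.107 -3.378 1.669
vertex 1.842 -2.433 0.996
endloop
endfacet
facet normal -0.223 0.794 -0.566
outer loop
vertex 1.842 -2.433 0.996
vertex 4.413 -1.302 1.571
vertex 3.566 -2.576 0.117
endloop
endfacet
facet normal 0.222 -0.794 0.566
outer loop
vertex 3.831 -3.521 0.791
vertex 2.954 -2.104 3.123
vertex 2.107 -3.378 1.669
endloop
endfacet
facet normal 0.888 -0.074 -0.453
outer loop
vertex 4.678 -2.247 2.244
vertex 3.831 -3.521 0.791
vertex 4.413 -1.302 1.571
endloop
endfacet
facet normal 0.223 -0.794 0.566
outer loop
vertex 4.678 -2.247 2.244
vertex 2.954 -2.104 3.123
vertex 3.831 -3.521 0.791
endloop
endfacet
facet normal -0.888 0.074 0.453
outer loop
vertex 2.107 -3.378 1.669
vertex 2.954 -2.104 3.123
vertex 1.842 -2.433 0.996
endloop
endfacet
facet normal -0.223 0.794 -0.566
outer loop
vertex 2.689 -1.159 2.449
vertex 4.413 -1.302 1.571
vertex 1.842 -2.433 0.996
endloop
endfacet
facet normal -0.888 0.074 0.453
outer loop
vertex 1.842 -2.433 0.996
vertex 2.954 -2.104 3.123
vertex 2.689 -1.159 2.449
endloop
endfacet
facet normal 0.401 0.603 0.689
outer loop
vertex 2.689 -1.159 2.449
vertex 4.678 -2.247 2.244
vertex 4.413 -1.302 1.571
endloop
endfacet
facet normal 0.401 0.604 0.689
outer loop
vertex 2.954 -2.104 3.123
vertex 4.678 -2.247 2.244
vertex 2.689 -1.159 2.449
endloop
endfacet

endsolid


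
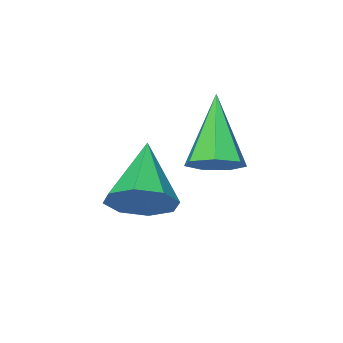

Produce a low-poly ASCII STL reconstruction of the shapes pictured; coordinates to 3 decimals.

solid 
facet normal 0.451 0.546 -0.706
outer loop
vertex -2.175 3.273 -3.564
vertex -2.61 3.782 -3.448
vertex -2.008 3.664 -3.155
endloop
endfacet
facet normal 0.672 -0.653 0.350
outer loop
vertex -2.175 3.273 -3.564
vertex -2.008 3.664 -3.155
vertex -3.49 2.718 -2.072
endloop
endfacet
facet normal 0.451 0.546 -0.706
outer loop
vertex -2.008 3.664 -3.155
vertex -2.61 3.782 -3.448
vertex -2.295 4.144 -2.967
endloop
endfacet
facet normal 0.579 0.027 0.815
outer loop
vertex -2.008 3.664 -3.155
vertex -2.295 4.144 -2.967
vertex -3.49 2.718 -2.072
endloop
endfacet
facet normal 0.451 0.546 -0.706
outer loop
vertex -2.295 4.144 -2.967
vertex -2.61 3.782 -3.448
vertex -2.819 4.352 -3.141
endloop
endfacet
facet normal -0.051 0.561 0.826
outer loop
vertex -2.295 4.144 -2.967
vertex -2.819 4.352 -3.141
vertex -3.49 2.718 -2.072
endloop
endfacet
facet normal 0.452 0.546 -0.706
outer loop
vertex -2.819 4.352 -3.141
vertex -2.61 3.782 -3.448
vertex -3.186 4.131 -3.547
endloop
endfacet
facet normal -0.746 0.551 0.374
outer loop
vertex -2.819 4.352 -3.141
vertex -3.186 4.131 -3.547
vertex -3.49 2.718 -2.072
endloop
endfacet
facet normal 0.452 0.545 -0.706
outer loop
vertex -3.186 4.131 -3.547
vertex -2.61 3.782 -3.448
vertex -3.119 3.647 -3.878
endloop
endfacet
facet normal -0.980 0.001 -0.200
outer loop
vertex -3.186 4.131 -3.547
vertex -3.119 3.647 -3.878
vertex -3.49 2.718 -2.072
endloop
endfacet
facet normal 0.451 0.546 -0.706
outer loop
vertex -3.119 3.647 -3.878
vertex -2.61 3.782 -3.448
vertex -2.669 3.265 -3.886
endloop
endfacet
facet normal -0.578 -0.671 -0.464
outer loop
vertex -3.119 3.647 -3.878
vertex -2.669 3.265 -3.886
vertex -3.49 2.718 -2.072
endloop
endfacet
facet normal 0.451 0.546 -0.706
outer loop
vertex -2.669 3.265 -3.886
vertex -2.61 3.782 -3.448
vertex -2.175 3.273 -3.564
endloop
endfacet
facet normal 0.158 -0.963 -0.219
outer loop
vertex -2.669 3.265 -3.886
vertex -2.175 3.273 -3.564
vertex -3.49 2.718 -2.072
endloop
endfacet
facet normal 0.575 0.631 -0.521
outer loop
vertex -0.08 3.221 -3.891
vertex -0.636 3.803 -3.799
vertex 0.013 3.559 -3.379
endloop
endfacet
facet normal 0.509 -0.758 0.408
outer loop
vertex -0.08 3.221 -3.891
vertex 0.013 3.559 -3.379
vertex -1.624 2.717 -2.901
endloop
endfacet
facet normal 0.575 0.631 -0.521
outer loop
vertex 0.013 3.559 -3.379
vertex -0.636 3.803 -3.799
vertex -0.275 4.04 -3.114
endloop
endfacet
facet normal 0.389 -0.255 0.885
outer loop
vertex 0.013 3.559 -3.379
vertex -0.275 4.04 -3.114
vertex -1.624 2.717 -2.901
endloop
endfacet
facet normal 0.574 0.632 -0.521
outer loop
vertex -0.275 4.04 -3.114
vertex -0.636 3.803 -3.799
vertex -0.774 4.382 -3.249
endloop
endfacet
facet normal -0.091 0.248 0.964
outer loop
vertex -0.275 4.04 -3.114
vertex -0.774 4.382 -3.249
vertex -1.624 2.717 -2.901
endloop
endfacet
facet normal 0.574 0.632 -0.521
outer loop
vertex -0.774 4.382 -3.249
vertex -0.636 3.803 -3.799
vertex -1.192 4.385 -3.706
endloop
endfacet
facet normal -0.654 0.459 0.601
outer loop
vertex -0.774 4.382 -3.249
vertex -1.192 4.385 -3.706
vertex -1.624 2.717 -2.901
endloop
endfacet
facet normal 0.573 0.631 -0.522
outer loop
vertex -1.192 4.385 -3.706
vertex -0.636 3.803 -3.799
vertex -1.285 4.046 -4.218
endloop
endfacet
facet normal -0.967 0.254 0.007
outer loop
vertex -1.192 4.385 -3.706
vertex -1.285 4.046 -4.218
vertex -1.624 2.717 -2.901
endloop
endfacet
facet normal 0.573 0.632 -0.522
outer loop
vertex -1.285 4.046 -4.218
vertex -0.636 3.803 -3.799
vertex -0.998 3.566 -4.484
endloop
endfacet
facet normal -0.848 -0.248 -0.468
outer loop
vertex -1.285 4.046 -4.218
vertex -0.998 3.566 -4.484
vertex -1.624 2.717 -2.901
endloop
endfacet
facet normal 0.574 0.631 -0.522
outer loop
vertex -0.998 3.566 -4.484
vertex -0.636 3.803 -3.799
vertex -0.499 3.224 -4.348
endloop
endfacet
facet normal -0.366 -0.752 -0.548
outer loop
vertex -0.998 3.566 -4.484
vertex -0.499 3.224 -4.348
vertex -1.624 2.717 -2.901
endloop
endfacet
facet normal 0.574 0.631 -0.522
outer loop
vertex -0.499 3.224 -4.348
vertex -0.636 3.803 -3.799
vertex -0.08 3.221 -3.891
endloop
endfacet
facet normal 0.195 -0.963 -0.185
outer loop
vertex -0.499 3.224 -4.348
vertex -0.08 3.221 -3.891
vertex -1.624 2.717 -2.901
endloop
endfacet

endsolid


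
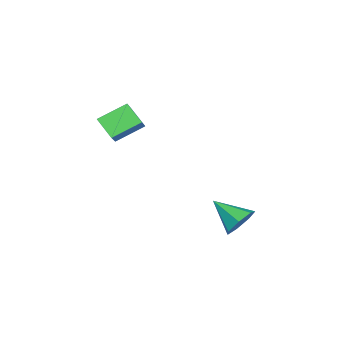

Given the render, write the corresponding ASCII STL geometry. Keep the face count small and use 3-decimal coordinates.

solid 
facet normal 0.335 0.811 -0.480
outer loop
vertex -1.883 4.844 -2.18
vertex -2.687 4.787 -2.837
vertex -2.623 5.296 -1.932
endloop
endfacet
facet normal 0.277 -0.073 0.958
outer loop
vertex -1.883 4.844 -2.18
vertex -2.623 5.296 -1.932
vertex -3.353 3.173 -1.883
endloop
endfacet
facet normal 0.335 0.811 -0.480
outer loop
vertex -2.623 5.296 -1.932
vertex -2.687 4.787 -2.837
vertex -3.412 5.365 -2.366
endloop
endfacet
facet normal -0.462 0.179 0.869
outer loop
vertex -2.623 5.296 -1.932
vertex -3.412 5.365 -2.366
vertex -3.353 3.173 -1.883
endloop
endfacet
facet normal 0.335 0.811 -0.480
outer loop
vertex -3.412 5.365 -2.366
vertex -2.687 4.787 -2.837
vertex -3.654 4.999 -3.154
endloop
endfacet
facet normal -0.960 0.035 0.278
outer loop
vertex -3.412 5.365 -2.366
vertex -3.654 4.999 -3.154
vertex -3.353 3.173 -1.883
endloop
endfacet
facet normal 0.335 0.812 -0.479
outer loop
vertex -3.654 4.999 -3.154
vertex -2.687 4.787 -2.837
vertex -3.168 4.474 -3.704
endloop
endfacet
facet normal -0.842 -0.395 -0.367
outer loop
vertex -3.654 4.999 -3.154
vertex -3.168 4.474 -3.704
vertex -3.353 3.173 -1.883
endloop
endfacet
facet normal 0.336 0.811 -0.479
outer loop
vertex -3.168 4.474 -3.704
vertex -2.687 4.787 -2.837
vertex -2.32 4.184 -3.601
endloop
endfacet
facet normal -0.199 -0.788 -0.583
outer loop
vertex -3.168 4.474 -3.704
vertex -2.32 4.184 -3.601
vertex -3.353 3.173 -1.883
endloop
endfacet
facet normal 0.335 0.811 -0.479
outer loop
vertex -2.32 4.184 -3.601
vertex -2.687 4.787 -2.837
vertex -1.748 4.349 -2.922
endloop
endfacet
facet normal 0.488 -0.848 -0.205
outer loop
vertex -2.32 4.184 -3.601
vertex -1.748 4.349 -2.922
vertex -3.353 3.173 -1.883
endloop
endfacet
facet normal 0.335 0.811 -0.480
outer loop
vertex -1.748 4.349 -2.922
vertex -2.687 4.787 -2.837
vertex -1.883 4.844 -2.18
endloop
endfacet
facet normal 0.699 -0.530 0.480
outer loop
vertex -1.748 4.349 -2.922
vertex -1.883 4.844 -2.18
vertex -3.353 3.173 -1.883
endloop
endfacet
facet normal -0.493 0.746 0.449
outer loop
vertex -3.235 -1.288 4.823
vertex -2.612 -0.359 3.964
vertex -4.495 -1.459 3.725
endloop
endfacet
facet normal -0.441 -0.659 0.609
outer loop
vertex -3.608 -2.801 2.916
vertex -3.235 -1.288 4.823
vertex -4.495 -1.459 3.725
endloop
endfacet
facet normal -0.493 0.746 0.449
outer loop
vertex -4.495 -1.459 3.725
vertex -2.612 -0.359 3.964
vertex -3.872 -0.53 2.866
endloop
endfacet
facet normal -0.750 -0.102 -0.654
outer loop
vertex -3.872 -0.53 2.866
vertex -3.608 -2.801 2.916
vertex -4.495 -1.459 3.725
endloop
endfacet
facet normal 0.750 0.102 0.654
outer loop
vertex -3.235 -1.288 4.823
vertex -1.725 -1.701 3.155
vertex -2.612 -0.359 3.964
endloop
endfacet
facet normal -0.441 -0.659 0.609
outer loop
vertex -2.348 -2.63 4.014
vertex -3.235 -1.288 4.823
vertex -3.608 -2.801 2.916
endloop
endfacet
facet normal 0.750 0.102 0.654
outer loop
vertex -2.348 -2.63 4.014
vertex -1.725 -1.701 3.155
vertex -3.235 -1.288 4.823
endloop
endfacet
facet normal 0.441 0.659 -0.609
outer loop
vertex -2.612 -0.359 3.964
vertex -1.725 -1.701 3.155
vertex -3.872 -0.53 2.866
endloop
endfacet
facet normal -0.750 -0.102 -0.654
outer loop
vertex -2.985 -1.872 2.057
vertex -3.608 -2.801 2.916
vertex -3.872 -0.53 2.866
endloop
endfacet
facet normal 0.441 0.659 -0.609
outer loop
vertex -3.872 -0.53 2.866
vertex -1.725 -1.701 3.155
vertex -2.985 -1.872 2.057
endloop
endfacet
facet normal 0.493 -0.746 -0.449
outer loop
vertex -2.985 -1.872 2.057
vertex -2.348 -2.63 4.014
vertex -3.608 -2.801 2.916
endloop
endfacet
facet normal 0.493 -0.746 -0.449
outer loop
vertex -1.725 -1.701 3.155
vertex -2.348 -2.63 4.014
vertex -2.985 -1.872 2.057
endloop
endfacet

endsolid


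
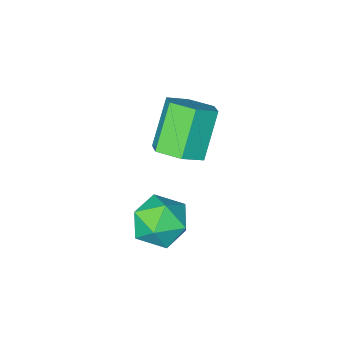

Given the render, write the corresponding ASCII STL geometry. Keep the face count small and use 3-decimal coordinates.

solid 
facet normal 0.211 0.977 0.032
outer loop
vertex -0.332 3.078 0.625
vertex -1.018 3.196 1.549
vertex 0.103 2.949 1.689
endloop
endfacet
facet normal 0.759 0.607 -0.237
outer loop
vertex -0.332 3.078 0.625
vertex 0.103 2.949 1.689
vertex 0.418 2.225 0.844
endloop
endfacet
facet normal 0.526 0.254 -0.812
outer loop
vertex -0.332 3.078 0.625
vertex 0.418 2.225 0.844
vertex -0.509 2.024 0.181
endloop
endfacet
facet normal -0.167 0.406 -0.898
outer loop
vertex -0.332 3.078 0.625
vertex -0.509 2.024 0.181
vertex -1.396 2.624 0.617
endloop
endfacet
facet normal -0.361 0.853 -0.377
outer loop
vertex -0.332 3.078 0.625
vertex -1.396 2.624 0.617
vertex -1.018 3.196 1.549
endloop
endfacet
facet normal 0.960 0.126 0.250
outer loop
vertex 0.418 2.225 0.844
vertex 0.103 2.949 1.689
vertex 0.196 1.816 1.903
endloop
endfacet
facet normal 0.074 0.725 0.685
outer loop
vertex 0.103 2.949 1.689
vertex -1.018 3.196 1.549
vertex -0.691 2.416 2.339
endloop
endfacet
facet normal -0.851 0.524 0.024
outer loop
vertex -1.018 3.196 1.549
vertex -1.396 2.624 0.617
vertex -1.618 2.215 1.676
endloop
endfacet
facet normal -0.537 -0.199 -0.820
outer loop
vertex -1.396 2.624 0.617
vertex -0.509 2.024 0.181
vertex -1.303 1.491 0.831
endloop
endfacet
facet normal 0.583 -0.445 -0.680
outer loop
vertex -0.509 2.024 0.181
vertex 0.418 2.225 0.844
vertex -0.182 1.244 0.971
endloop
endfacet
facet normal 0.167 -0.406 0.898
outer loop
vertex -0.868 1.362 1.895
vertex 0.196 1.816 1.903
vertex -0.691 2.416 2.339
endloop
endfacet
facet normal -0.526 -0.254 0.812
outer loop
vertex -0.868 1.362 1.895
vertex -0.691 2.416 2.339
vertex -1.618 2.215 1.676
endloop
endfacet
facet normal -0.759 -0.607 0.237
outer loop
vertex -0.868 1.362 1.895
vertex -1.618 2.215 1.676
vertex -1.303 1.491 0.831
endloop
endfacet
facet normal -0.211 -0.977 -0.032
outer loop
vertex -0.868 1.362 1.895
vertex -1.303 1.491 0.831
vertex -0.182 1.244 0.971
endloop
endfacet
facet normal 0.361 -0.853 0.377
outer loop
vertex -0.868 1.362 1.895
vertex -0.182 1.244 0.971
vertex 0.196 1.816 1.903
endloop
endfacet
facet normal 0.537 0.199 0.820
outer loop
vertex -0.691 2.416 2.339
vertex 0.196 1.816 1.903
vertex 0.103 2.949 1.689
endloop
endfacet
facet normal -0.583 0.445 0.680
outer loop
vertex -1.618 2.215 1.676
vertex -0.691 2.416 2.339
vertex -1.018 3.196 1.549
endloop
endfacet
facet normal -0.960 -0.126 -0.250
outer loop
vertex -1.303 1.491 0.831
vertex -1.618 2.215 1.676
vertex -1.396 2.624 0.617
endloop
endfacet
facet normal -0.074 -0.725 -0.685
outer loop
vertex -0.182 1.244 0.971
vertex -1.303 1.491 0.831
vertex -0.509 2.024 0.181
endloop
endfacet
facet normal 0.851 -0.524 -0.024
outer loop
vertex 0.196 1.816 1.903
vertex -0.182 1.244 0.971
vertex 0.418 2.225 0.844
endloop
endfacet
facet normal 0.495 0.342 -0.799
outer loop
vertex -2.504 -1.222 1.195
vertex -3.418 -1.135 0.666
vertex -3.057 -0.32 1.238
endloop
endfacet
facet normal 0.694 0.397 0.600
outer loop
vertex -2.504 -1.222 1.195
vertex -3.057 -0.32 1.238
vertex -3.588 -1.972 2.944
endloop
endfacet
facet normal 0.694 0.397 0.601
outer loop
vertex -3.588 -1.972 2.944
vertex -3.057 -0.32 1.238
vertex -4.142 -1.069 2.987
endloop
endfacet
facet normal -0.496 -0.342 0.798
outer loop
vertex -3.588 -1.972 2.944
vertex -4.142 -1.069 2.987
vertex -4.502 -1.885 2.414
endloop
endfacet
facet normal 0.495 0.342 -0.799
outer loop
vertex -3.057 -0.32 1.238
vertex -3.418 -1.135 0.666
vertex -3.972 -0.233 0.709
endloop
endfacet
facet normal -0.105 0.936 0.336
outer loop
vertex -3.057 -0.32 1.238
vertex -3.972 -0.233 0.709
vertex -4.142 -1.069 2.987
endloop
endfacet
facet normal -0.105 0.936 0.336
outer loop
vertex -4.142 -1.069 2.987
vertex -3.972 -0.233 0.709
vertex -5.056 -0.982 2.458
endloop
endfacet
facet normal -0.495 -0.343 0.799
outer loop
vertex -4.142 -1.069 2.987
vertex -5.056 -0.982 2.458
vertex -4.502 -1.885 2.414
endloop
endfacet
facet normal 0.495 0.342 -0.798
outer loop
vertex -3.972 -0.233 0.709
vertex -3.418 -1.135 0.666
vertex -4.332 -1.048 0.136
endloop
endfacet
facet normal -0.800 0.539 -0.265
outer loop
vertex -3.972 -0.233 0.709
vertex -4.332 -1.048 0.136
vertex -5.056 -0.982 2.458
endloop
endfacet
facet normal -0.800 0.539 -0.265
outer loop
vertex -5.056 -0.982 2.458
vertex -4.332 -1.048 0.136
vertex -5.416 -1.798 1.885
endloop
endfacet
facet normal -0.495 -0.343 0.799
outer loop
vertex -5.056 -0.982 2.458
vertex -5.416 -1.798 1.885
vertex -4.502 -1.885 2.414
endloop
endfacet
facet normal 0.496 0.342 -0.798
outer loop
vertex -4.332 -1.048 0.136
vertex -3.418 -1.135 0.666
vertex -3.778 -1.951 0.093
endloop
endfacet
facet normal -0.694 -0.397 -0.600
outer loop
vertex -4.332 -1.048 0.136
vertex -3.778 -1.951 0.093
vertex -5.416 -1.798 1.885
endloop
endfacet
facet normal -0.694 -0.397 -0.601
outer loop
vertex -5.416 -1.798 1.885
vertex -3.778 -1.951 0.093
vertex -4.863 -2.7 1.842
endloop
endfacet
facet normal -0.495 -0.342 0.799
outer loop
vertex -5.416 -1.798 1.885
vertex -4.863 -2.7 1.842
vertex -4.502 -1.885 2.414
endloop
endfacet
facet normal 0.495 0.343 -0.799
outer loop
vertex -3.778 -1.951 0.093
vertex -3.418 -1.135 0.666
vertex -2.864 -2.038 0.622
endloop
endfacet
facet normal 0.105 -0.936 -0.336
outer loop
vertex -3.778 -1.951 0.093
vertex -2.864 -2.038 0.622
vertex -4.863 -2.7 1.842
endloop
endfacet
facet normal 0.105 -0.936 -0.336
outer loop
vertex -4.863 -2.7 1.842
vertex -2.864 -2.038 0.622
vertex -3.948 -2.787 2.371
endloop
endfacet
facet normal -0.495 -0.342 0.799
outer loop
vertex -4.863 -2.7 1.842
vertex -3.948 -2.787 2.371
vertex -4.502 -1.885 2.414
endloop
endfacet
facet normal 0.495 0.343 -0.799
outer loop
vertex -2.864 -2.038 0.622
vertex -3.418 -1.135 0.666
vertex -2.504 -1.222 1.195
endloop
endfacet
facet normal 0.800 -0.539 0.265
outer loop
vertex -2.864 -2.038 0.622
vertex -2.504 -1.222 1.195
vertex -3.948 -2.787 2.371
endloop
endfacet
facet normal 0.800 -0.539 0.264
outer loop
vertex -3.948 -2.787 2.371
vertex -2.504 -1.222 1.195
vertex -3.588 -1.972 2.944
endloop
endfacet
facet normal -0.495 -0.342 0.798
outer loop
vertex -3.948 -2.787 2.371
vertex -3.588 -1.972 2.944
vertex -4.502 -1.885 2.414
endloop
endfacet

endsolid


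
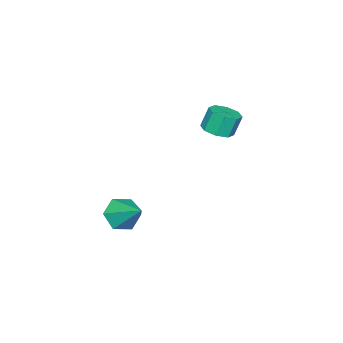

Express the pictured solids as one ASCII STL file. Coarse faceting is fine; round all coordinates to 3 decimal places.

solid 
facet normal -0.288 -0.761 -0.581
outer loop
vertex 3.906 1.49 -1.836
vertex 3.036 2.063 -2.156
vertex 3.97 2.135 -2.713
endloop
endfacet
facet normal 0.990 0.068 0.122
outer loop
vertex 3.906 1.49 -1.836
vertex 3.97 2.135 -2.713
vertex 3.644 3.677 -0.924
endloop
endfacet
facet normal -0.288 -0.761 -0.581
outer loop
vertex 3.97 2.135 -2.713
vertex 3.036 2.063 -2.156
vertex 3.1 2.708 -3.033
endloop
endfacet
facet normal 0.600 0.657 -0.457
outer loop
vertex 3.97 2.135 -2.713
vertex 3.1 2.708 -3.033
vertex 3.644 3.677 -0.924
endloop
endfacet
facet normal -0.287 -0.761 -0.581
outer loop
vertex 3.1 2.708 -3.033
vertex 3.036 2.063 -2.156
vertex 2.165 2.636 -2.476
endloop
endfacet
facet normal -0.273 0.899 -0.343
outer loop
vertex 3.1 2.708 -3.033
vertex 2.165 2.636 -2.476
vertex 3.644 3.677 -0.924
endloop
endfacet
facet normal -0.287 -0.761 -0.581
outer loop
vertex 2.165 2.636 -2.476
vertex 3.036 2.063 -2.156
vertex 2.101 1.991 -1.6
endloop
endfacet
facet normal -0.757 0.552 0.351
outer loop
vertex 2.165 2.636 -2.476
vertex 2.101 1.991 -1.6
vertex 3.644 3.677 -0.924
endloop
endfacet
facet normal -0.287 -0.761 -0.582
outer loop
vertex 2.101 1.991 -1.6
vertex 3.036 2.063 -2.156
vertex 2.971 1.418 -1.28
endloop
endfacet
facet normal -0.367 -0.037 0.930
outer loop
vertex 2.101 1.991 -1.6
vertex 2.971 1.418 -1.28
vertex 3.644 3.677 -0.924
endloop
endfacet
facet normal -0.287 -0.761 -0.582
outer loop
vertex 2.971 1.418 -1.28
vertex 3.036 2.063 -2.156
vertex 3.906 1.49 -1.836
endloop
endfacet
facet normal 0.507 -0.279 0.816
outer loop
vertex 2.971 1.418 -1.28
vertex 3.906 1.49 -1.836
vertex 3.644 3.677 -0.924
endloop
endfacet
facet normal 0.285 -0.197 -0.938
outer loop
vertex -2.671 4.107 1.459
vertex -3.495 3.685 1.297
vertex -3.169 4.563 1.212
endloop
endfacet
facet normal 0.663 0.748 0.044
outer loop
vertex -2.671 4.107 1.459
vertex -3.169 4.563 1.212
vertex -3.061 4.377 2.744
endloop
endfacet
facet normal 0.662 0.748 0.044
outer loop
vertex -3.061 4.377 2.744
vertex -3.169 4.563 1.212
vertex -3.56 4.833 2.497
endloop
endfacet
facet normal -0.284 0.197 0.938
outer loop
vertex -3.061 4.377 2.744
vertex -3.56 4.833 2.497
vertex -3.885 3.955 2.583
endloop
endfacet
facet normal 0.284 -0.196 -0.938
outer loop
vertex -3.169 4.563 1.212
vertex -3.495 3.685 1.297
vertex -3.859 4.505 1.015
endloop
endfacet
facet normal -0.022 0.977 -0.212
outer loop
vertex -3.169 4.563 1.212
vertex -3.859 4.505 1.015
vertex -3.56 4.833 2.497
endloop
endfacet
facet normal -0.023 0.977 -0.212
outer loop
vertex -3.56 4.833 2.497
vertex -3.859 4.505 1.015
vertex -4.249 4.774 2.3
endloop
endfacet
facet normal -0.285 0.197 0.938
outer loop
vertex -3.56 4.833 2.497
vertex -4.249 4.774 2.3
vertex -3.885 3.955 2.583
endloop
endfacet
facet normal 0.285 -0.196 -0.938
outer loop
vertex -3.859 4.505 1.015
vertex -3.495 3.685 1.297
vertex -4.335 3.966 0.983
endloop
endfacet
facet normal -0.694 0.633 -0.343
outer loop
vertex -3.859 4.505 1.015
vertex -4.335 3.966 0.983
vertex -4.249 4.774 2.3
endloop
endfacet
facet normal -0.693 0.634 -0.344
outer loop
vertex -4.249 4.774 2.3
vertex -4.335 3.966 0.983
vertex -4.725 4.236 2.268
endloop
endfacet
facet normal -0.286 0.197 0.938
outer loop
vertex -4.249 4.774 2.3
vertex -4.725 4.236 2.268
vertex -3.885 3.955 2.583
endloop
endfacet
facet normal 0.285 -0.198 -0.938
outer loop
vertex -4.335 3.966 0.983
vertex -3.495 3.685 1.297
vertex -4.319 3.263 1.136
endloop
endfacet
facet normal -0.958 -0.081 -0.274
outer loop
vertex -4.335 3.966 0.983
vertex -4.319 3.263 1.136
vertex -4.725 4.236 2.268
endloop
endfacet
facet normal -0.958 -0.081 -0.274
outer loop
vertex -4.725 4.236 2.268
vertex -4.319 3.263 1.136
vertex -4.709 3.533 2.421
endloop
endfacet
facet normal -0.286 0.198 0.938
outer loop
vertex -4.725 4.236 2.268
vertex -4.709 3.533 2.421
vertex -3.885 3.955 2.583
endloop
endfacet
facet normal 0.284 -0.197 -0.938
outer loop
vertex -4.319 3.263 1.136
vertex -3.495 3.685 1.297
vertex -3.82 2.807 1.383
endloop
endfacet
facet normal -0.662 -0.748 -0.044
outer loop
vertex -4.319 3.263 1.136
vertex -3.82 2.807 1.383
vertex -4.709 3.533 2.421
endloop
endfacet
facet normal -0.663 -0.748 -0.045
outer loop
vertex -4.709 3.533 2.421
vertex -3.82 2.807 1.383
vertex -4.211 3.077 2.668
endloop
endfacet
facet normal -0.285 0.197 0.938
outer loop
vertex -4.709 3.533 2.421
vertex -4.211 3.077 2.668
vertex -3.885 3.955 2.583
endloop
endfacet
facet normal 0.285 -0.197 -0.938
outer loop
vertex -3.82 2.807 1.383
vertex -3.495 3.685 1.297
vertex -3.131 2.866 1.58
endloop
endfacet
facet normal 0.023 -0.977 0.212
outer loop
vertex -3.82 2.807 1.383
vertex -3.131 2.866 1.58
vertex -4.211 3.077 2.668
endloop
endfacet
facet normal 0.022 -0.977 0.211
outer loop
vertex -4.211 3.077 2.668
vertex -3.131 2.866 1.58
vertex -3.521 3.135 2.865
endloop
endfacet
facet normal -0.284 0.196 0.938
outer loop
vertex -4.211 3.077 2.668
vertex -3.521 3.135 2.865
vertex -3.885 3.955 2.583
endloop
endfacet
facet normal 0.286 -0.197 -0.938
outer loop
vertex -3.131 2.866 1.58
vertex -3.495 3.685 1.297
vertex -2.655 3.404 1.612
endloop
endfacet
facet normal 0.693 -0.634 0.343
outer loop
vertex -3.131 2.866 1.58
vertex -2.655 3.404 1.612
vertex -3.521 3.135 2.865
endloop
endfacet
facet normal 0.694 -0.633 0.344
outer loop
vertex -3.521 3.135 2.865
vertex -2.655 3.404 1.612
vertex -3.045 3.674 2.897
endloop
endfacet
facet normal -0.285 0.196 0.938
outer loop
vertex -3.521 3.135 2.865
vertex -3.045 3.674 2.897
vertex -3.885 3.955 2.583
endloop
endfacet
facet normal 0.286 -0.198 -0.938
outer loop
vertex -2.655 3.404 1.612
vertex -3.495 3.685 1.297
vertex -2.671 4.107 1.459
endloop
endfacet
facet normal 0.958 0.081 0.274
outer loop
vertex -2.655 3.404 1.612
vertex -2.671 4.107 1.459
vertex -3.045 3.674 2.897
endloop
endfacet
facet normal 0.958 0.081 0.274
outer loop
vertex -3.045 3.674 2.897
vertex -2.671 4.107 1.459
vertex -3.061 4.377 2.744
endloop
endfacet
facet normal -0.285 0.198 0.938
outer loop
vertex -3.045 3.674 2.897
vertex -3.061 4.377 2.744
vertex -3.885 3.955 2.583
endloop
endfacet

endsolid
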